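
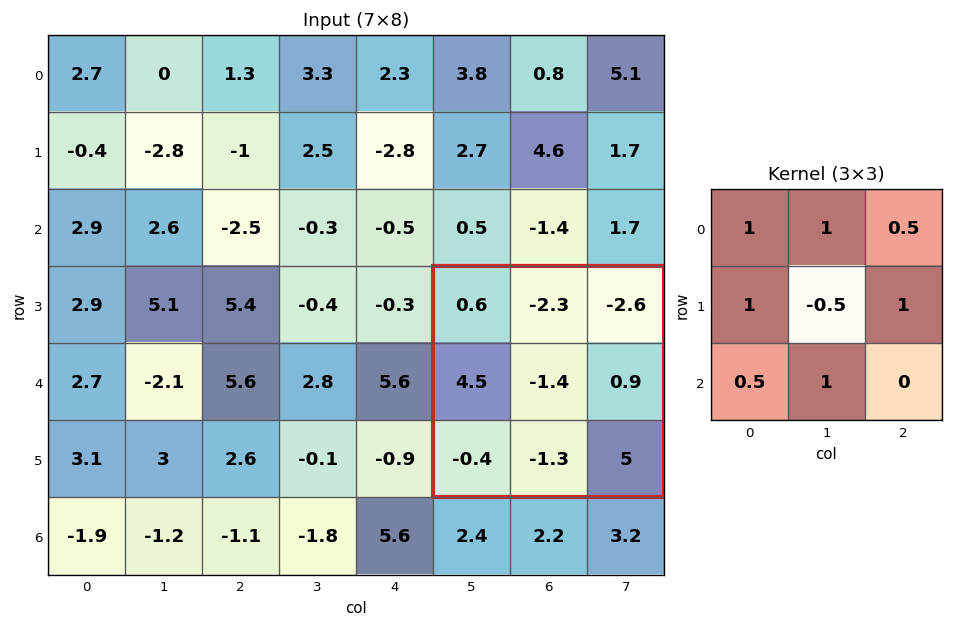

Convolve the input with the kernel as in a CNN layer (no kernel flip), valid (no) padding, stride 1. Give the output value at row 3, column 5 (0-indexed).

1.6

The receptive field on the input at this output position is [0.6 -2.3 -2.6 / 4.5 -1.4 0.9 / -0.4 -1.3 5]. Elementwise product with the kernel and sum: 0.6·1 + -2.3·1 + -2.6·0.5 + 4.5·1 + -1.4·-0.5 + 0.9·1 + -0.4·0.5 + -1.3·1.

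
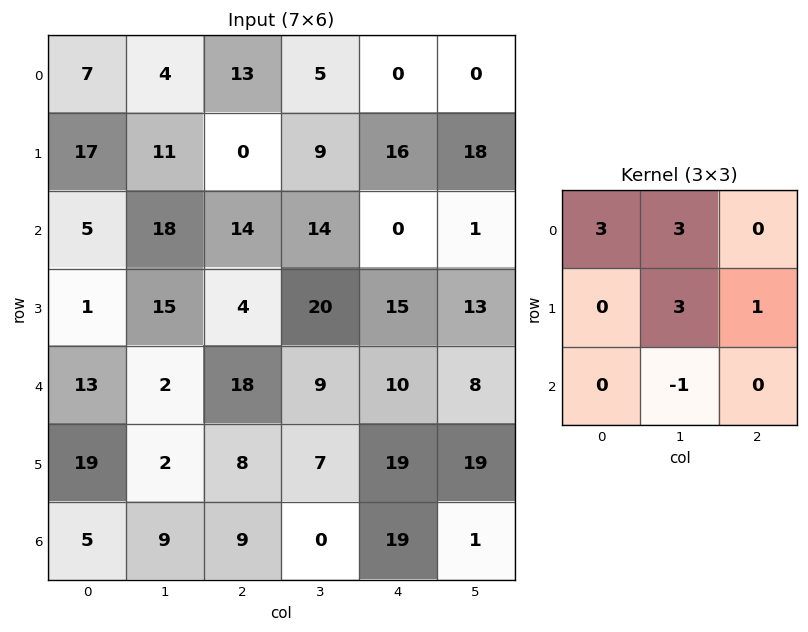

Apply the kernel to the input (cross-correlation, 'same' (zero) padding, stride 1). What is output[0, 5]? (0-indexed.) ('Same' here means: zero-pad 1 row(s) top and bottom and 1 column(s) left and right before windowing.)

-18

The receptive field on the zero-padded input at this output position is [0 0 0 / 0 0 0 / 16 18 0]. Elementwise product with the kernel and sum: 0·3 + 0·3 + 0·3 + 0·1 + 18·-1.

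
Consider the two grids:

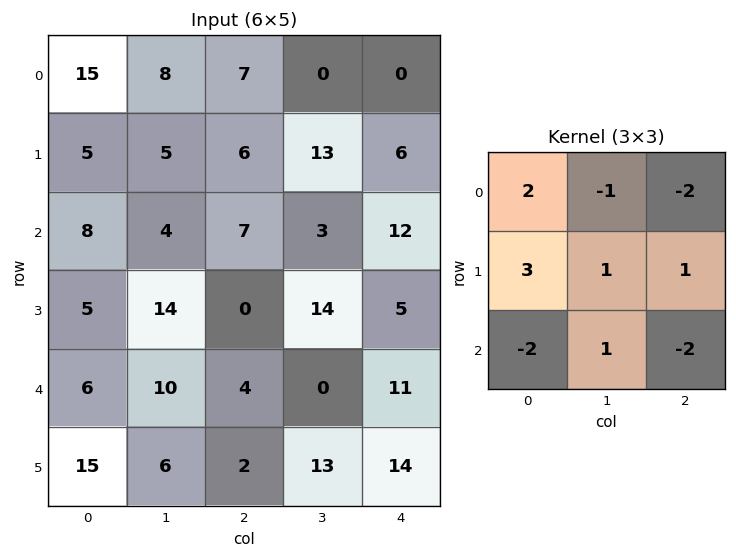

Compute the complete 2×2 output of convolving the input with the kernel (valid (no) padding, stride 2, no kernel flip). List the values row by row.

8 16
17 -24

Output[0,0]: The receptive field on the input at this output position is [15 8 7 / 5 5 6 / 8 4 7]. Elementwise product with the kernel and sum: 15·2 + 8·-1 + 7·-2 + 5·3 + 5·1 + 6·1 + 8·-2 + 4·1 + 7·-2.
Output[0,1]: The receptive field on the input at this output position is [7 0 0 / 6 13 6 / 7 3 12]. Elementwise product with the kernel and sum: 7·2 + 0·-1 + 0·-2 + 6·3 + 13·1 + 6·1 + 7·-2 + 3·1 + 12·-2.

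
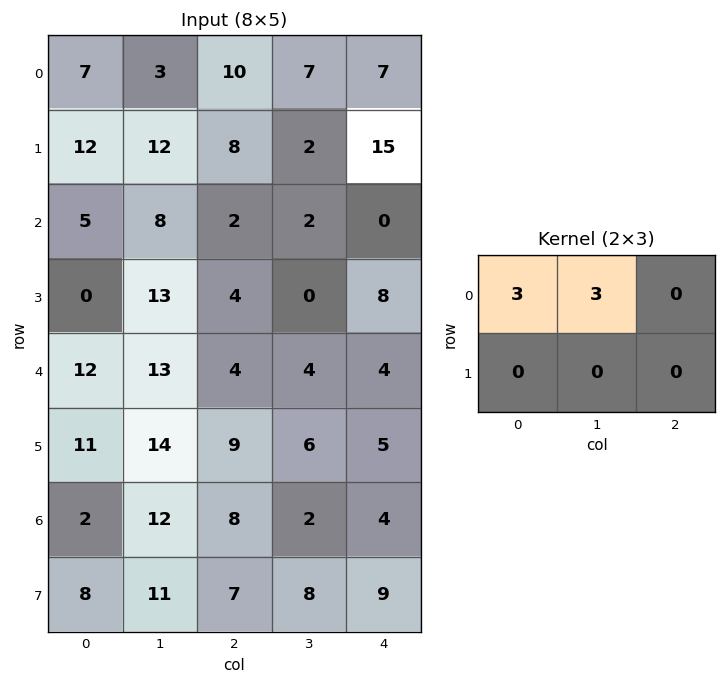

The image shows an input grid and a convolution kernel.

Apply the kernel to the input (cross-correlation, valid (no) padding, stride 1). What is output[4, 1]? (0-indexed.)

51

The receptive field on the input at this output position is [13 4 4 / 14 9 6]. Elementwise product with the kernel and sum: 13·3 + 4·3.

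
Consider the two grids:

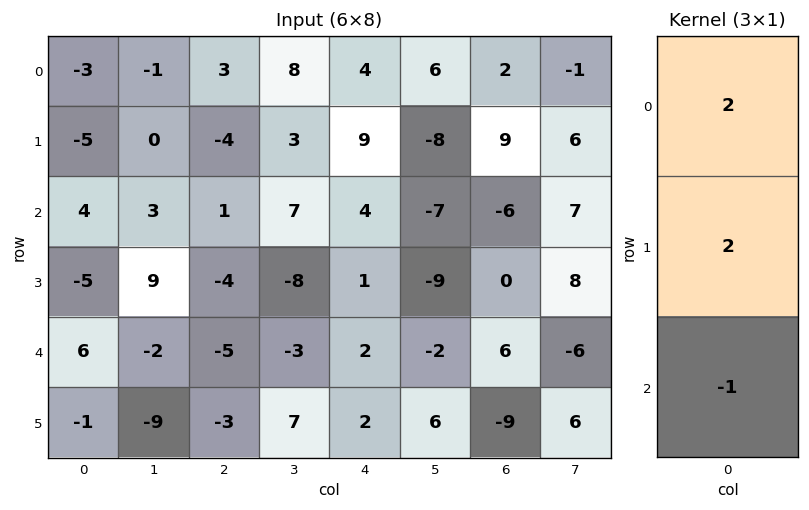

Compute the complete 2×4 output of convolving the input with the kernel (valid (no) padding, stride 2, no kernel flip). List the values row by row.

Output[0,0]: The receptive field on the input at this output position is [-3 / -5 / 4]. Elementwise product with the kernel and sum: -3·2 + -5·2 + 4·-1.

-20 -3 22 28
-8 -1 8 -18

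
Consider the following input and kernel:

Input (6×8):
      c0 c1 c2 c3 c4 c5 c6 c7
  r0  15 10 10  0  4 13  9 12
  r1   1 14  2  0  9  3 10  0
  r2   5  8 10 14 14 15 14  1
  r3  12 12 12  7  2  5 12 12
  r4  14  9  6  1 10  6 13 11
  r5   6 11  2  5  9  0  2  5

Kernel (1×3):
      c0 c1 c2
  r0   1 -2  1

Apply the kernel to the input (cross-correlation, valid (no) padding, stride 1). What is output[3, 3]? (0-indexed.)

The receptive field on the input at this output position is [7 2 5]. Elementwise product with the kernel and sum: 7·1 + 2·-2 + 5·1.

8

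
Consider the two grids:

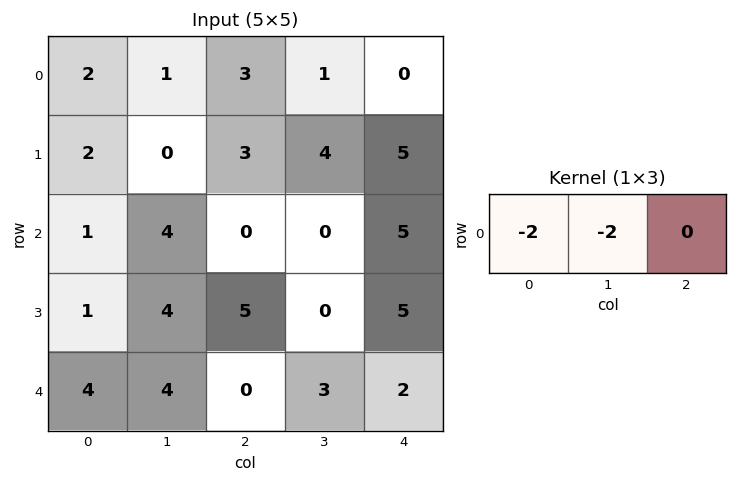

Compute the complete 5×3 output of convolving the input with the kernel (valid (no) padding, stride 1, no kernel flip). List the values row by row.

Output[0,0]: The receptive field on the input at this output position is [2 1 3]. Elementwise product with the kernel and sum: 2·-2 + 1·-2.

-6 -8 -8
-4 -6 -14
-10 -8 0
-10 -18 -10
-16 -8 -6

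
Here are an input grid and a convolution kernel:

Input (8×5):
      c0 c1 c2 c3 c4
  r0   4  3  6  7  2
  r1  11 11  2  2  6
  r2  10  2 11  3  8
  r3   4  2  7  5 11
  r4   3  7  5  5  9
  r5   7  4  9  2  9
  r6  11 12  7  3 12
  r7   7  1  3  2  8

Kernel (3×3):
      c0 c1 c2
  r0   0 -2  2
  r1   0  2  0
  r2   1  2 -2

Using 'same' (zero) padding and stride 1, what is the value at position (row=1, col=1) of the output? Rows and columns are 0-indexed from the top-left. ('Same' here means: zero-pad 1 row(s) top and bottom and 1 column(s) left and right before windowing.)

20

The receptive field on the zero-padded input at this output position is [4 3 6 / 11 11 2 / 10 2 11]. Elementwise product with the kernel and sum: 3·-2 + 6·2 + 11·2 + 10·1 + 2·2 + 11·-2.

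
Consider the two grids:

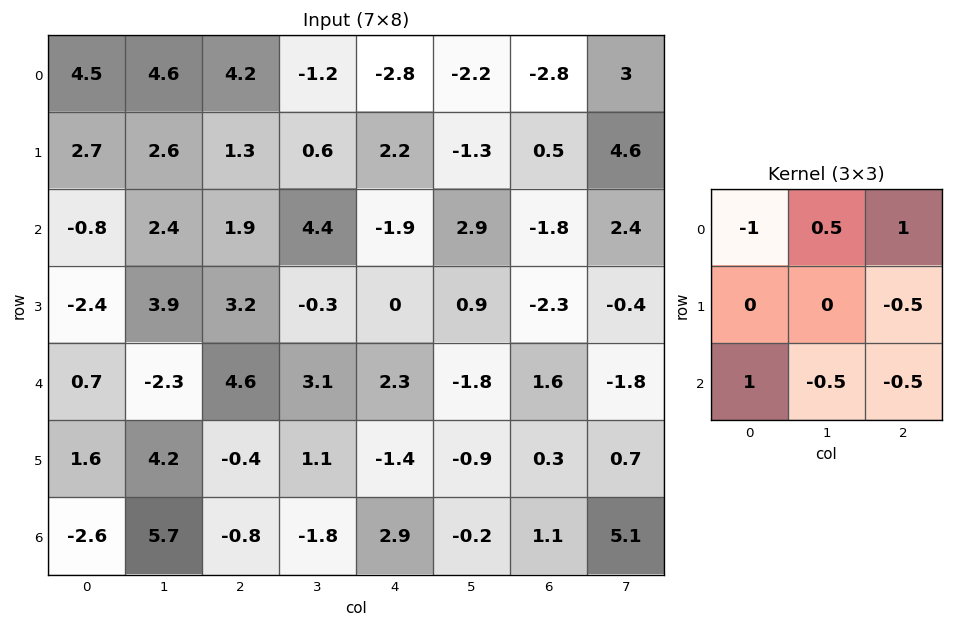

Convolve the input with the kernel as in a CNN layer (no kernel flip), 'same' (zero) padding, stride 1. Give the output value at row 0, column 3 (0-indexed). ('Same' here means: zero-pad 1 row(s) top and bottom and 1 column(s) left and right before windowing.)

The receptive field on the zero-padded input at this output position is [0 0 0 / 4.2 -1.2 -2.8 / 1.3 0.6 2.2]. Elementwise product with the kernel and sum: 0·-1 + 0·0.5 + 0·1 + -2.8·-0.5 + 1.3·1 + 0.6·-0.5 + 2.2·-0.5.

1.3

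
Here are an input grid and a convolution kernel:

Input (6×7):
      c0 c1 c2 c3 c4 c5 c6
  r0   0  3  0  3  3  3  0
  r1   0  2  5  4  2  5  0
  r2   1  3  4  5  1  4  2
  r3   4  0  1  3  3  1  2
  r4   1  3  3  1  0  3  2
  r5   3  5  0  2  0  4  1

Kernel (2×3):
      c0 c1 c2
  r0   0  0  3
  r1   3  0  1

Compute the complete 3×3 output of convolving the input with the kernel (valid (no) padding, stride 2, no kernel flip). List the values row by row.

5 26 6
25 9 17
18 0 7

Output[0,0]: The receptive field on the input at this output position is [0 3 0 / 0 2 5]. Elementwise product with the kernel and sum: 0·3 + 0·3 + 5·1.
Output[0,1]: The receptive field on the input at this output position is [0 3 3 / 5 4 2]. Elementwise product with the kernel and sum: 3·3 + 5·3 + 2·1.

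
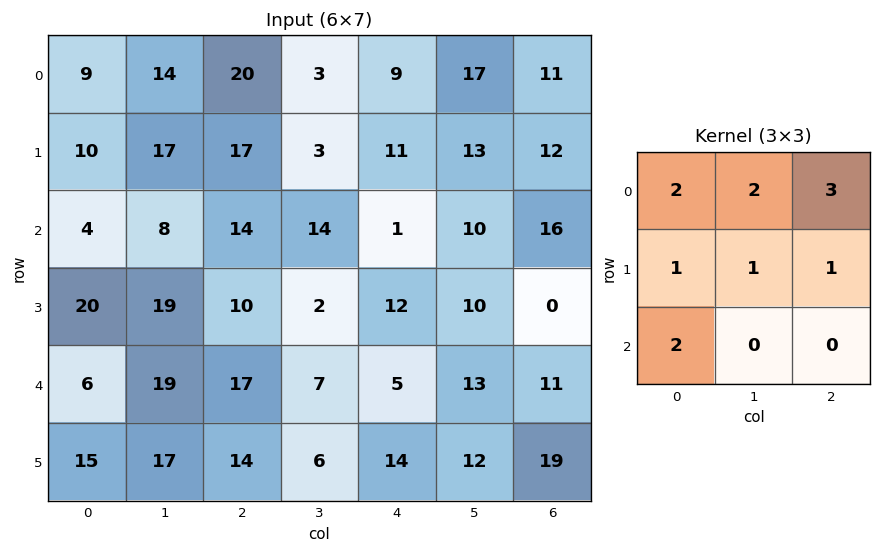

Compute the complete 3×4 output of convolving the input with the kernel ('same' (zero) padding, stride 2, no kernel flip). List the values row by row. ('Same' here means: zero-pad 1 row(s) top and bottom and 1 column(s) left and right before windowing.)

Output[0,0]: The receptive field on the zero-padded input at this output position is [0 0 0 / 0 9 14 / 0 10 17]. Elementwise product with the kernel and sum: 0·2 + 0·2 + 0·3 + 0·1 + 9·1 + 14·1 + 0·2.

23 71 35 54
83 151 96 96
122 141 95 68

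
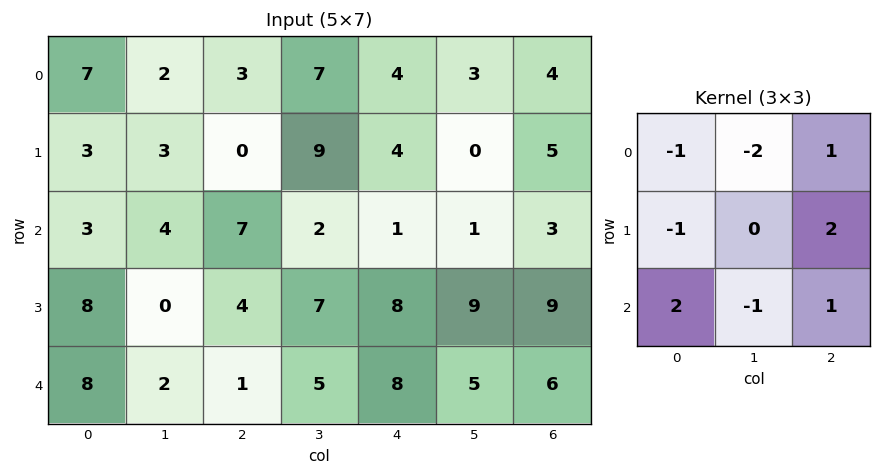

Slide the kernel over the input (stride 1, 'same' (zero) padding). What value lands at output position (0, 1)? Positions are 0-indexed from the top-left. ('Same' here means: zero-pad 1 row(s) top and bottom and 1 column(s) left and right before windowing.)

2

The receptive field on the zero-padded input at this output position is [0 0 0 / 7 2 3 / 3 3 0]. Elementwise product with the kernel and sum: 0·-1 + 0·-2 + 0·1 + 7·-1 + 3·2 + 3·2 + 3·-1 + 0·1.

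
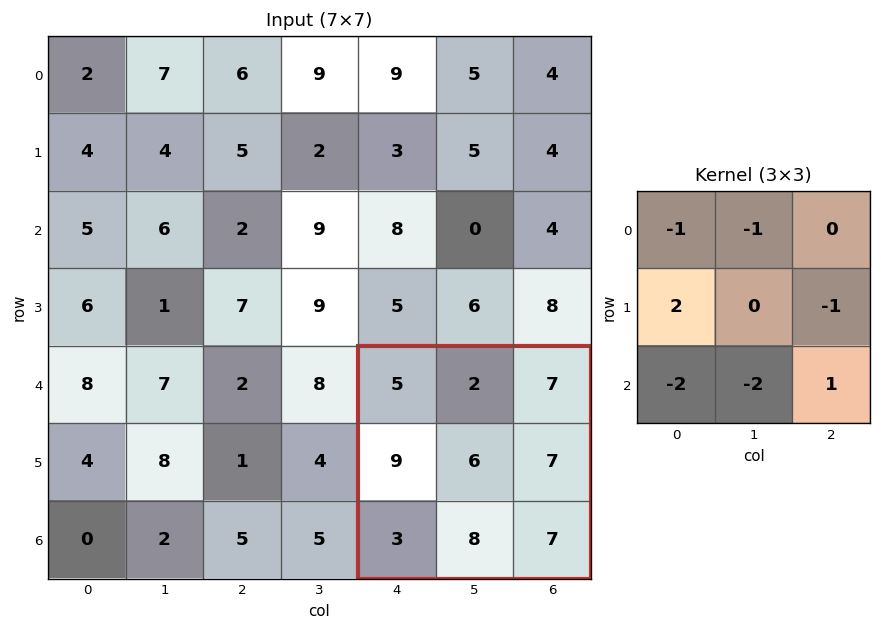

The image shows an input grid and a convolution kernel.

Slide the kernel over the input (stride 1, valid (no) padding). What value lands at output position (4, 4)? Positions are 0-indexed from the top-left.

The receptive field on the input at this output position is [5 2 7 / 9 6 7 / 3 8 7]. Elementwise product with the kernel and sum: 5·-1 + 2·-1 + 9·2 + 7·-1 + 3·-2 + 8·-2 + 7·1.

-11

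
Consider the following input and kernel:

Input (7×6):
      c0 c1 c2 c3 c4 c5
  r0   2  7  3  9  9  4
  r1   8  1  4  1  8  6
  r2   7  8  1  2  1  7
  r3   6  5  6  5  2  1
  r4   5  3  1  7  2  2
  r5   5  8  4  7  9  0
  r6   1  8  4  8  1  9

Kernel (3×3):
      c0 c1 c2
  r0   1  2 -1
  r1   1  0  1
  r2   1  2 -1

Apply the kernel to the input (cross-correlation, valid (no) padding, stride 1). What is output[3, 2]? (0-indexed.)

26

The receptive field on the input at this output position is [6 5 2 / 1 7 2 / 4 7 9]. Elementwise product with the kernel and sum: 6·1 + 5·2 + 2·-1 + 1·1 + 2·1 + 4·1 + 7·2 + 9·-1.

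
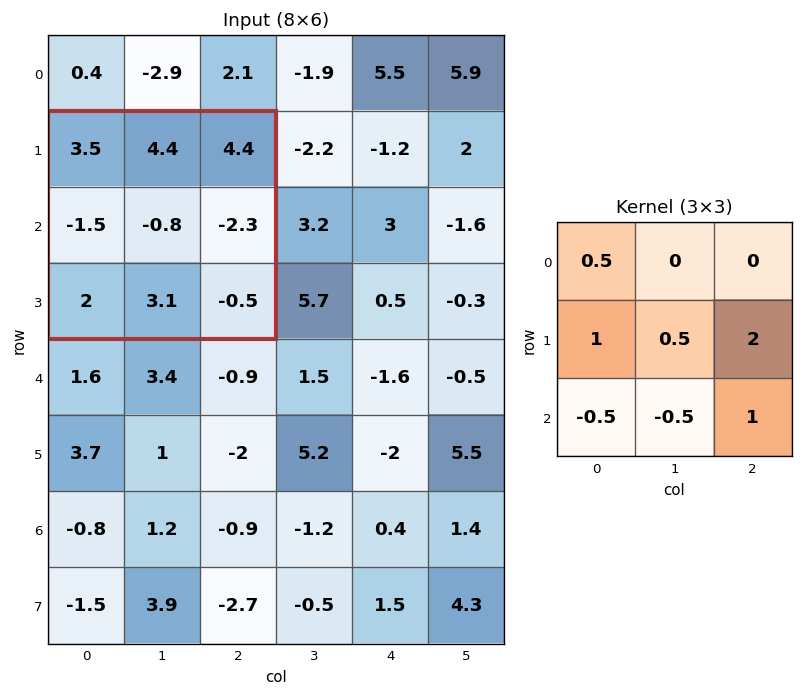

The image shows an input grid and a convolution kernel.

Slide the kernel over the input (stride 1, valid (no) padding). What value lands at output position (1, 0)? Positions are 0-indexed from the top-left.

The receptive field on the input at this output position is [3.5 4.4 4.4 / -1.5 -0.8 -2.3 / 2 3.1 -0.5]. Elementwise product with the kernel and sum: 3.5·0.5 + -1.5·1 + -0.8·0.5 + -2.3·2 + 2·-0.5 + 3.1·-0.5 + -0.5·1.

-7.8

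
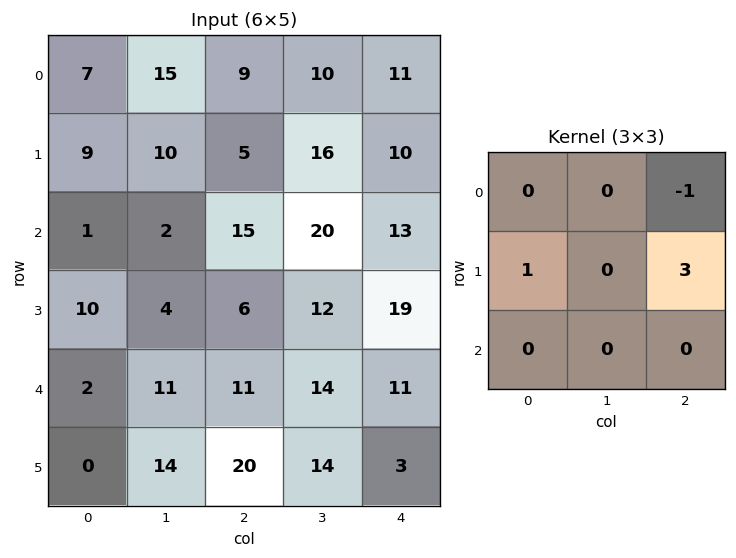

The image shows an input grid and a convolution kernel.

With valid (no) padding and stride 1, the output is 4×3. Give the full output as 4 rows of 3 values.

15 48 24
41 46 44
13 20 50
29 41 25

Output[0,0]: The receptive field on the input at this output position is [7 15 9 / 9 10 5 / 1 2 15]. Elementwise product with the kernel and sum: 9·-1 + 9·1 + 5·3.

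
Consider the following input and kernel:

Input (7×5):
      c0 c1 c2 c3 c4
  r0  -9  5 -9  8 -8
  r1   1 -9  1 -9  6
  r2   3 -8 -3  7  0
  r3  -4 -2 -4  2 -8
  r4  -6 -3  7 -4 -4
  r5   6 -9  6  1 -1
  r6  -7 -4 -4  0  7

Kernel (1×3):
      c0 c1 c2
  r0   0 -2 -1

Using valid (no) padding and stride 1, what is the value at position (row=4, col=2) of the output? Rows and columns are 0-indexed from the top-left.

The receptive field on the input at this output position is [7 -4 -4]. Elementwise product with the kernel and sum: -4·-2 + -4·-1.

12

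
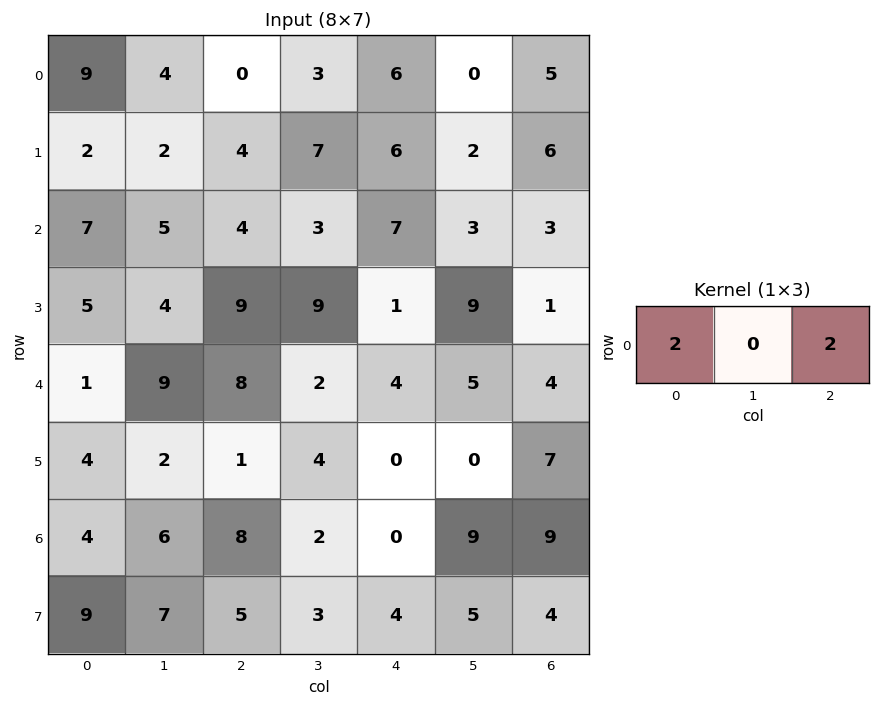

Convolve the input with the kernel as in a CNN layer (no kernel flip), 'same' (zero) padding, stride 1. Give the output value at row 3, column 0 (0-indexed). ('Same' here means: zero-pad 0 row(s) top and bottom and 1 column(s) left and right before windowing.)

The receptive field on the zero-padded input at this output position is [0 5 4]. Elementwise product with the kernel and sum: 0·2 + 4·2.

8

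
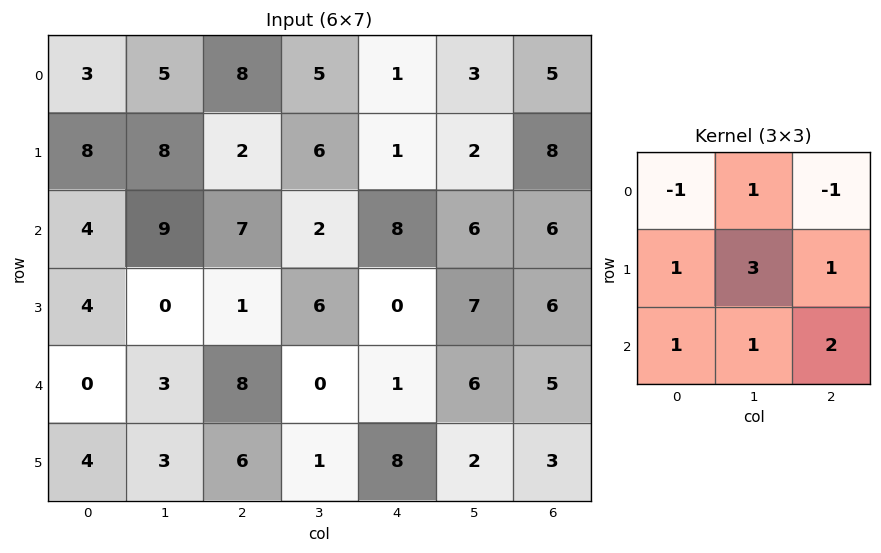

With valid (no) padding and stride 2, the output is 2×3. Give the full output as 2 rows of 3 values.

Output[0,0]: The receptive field on the input at this output position is [3 5 8 / 8 8 2 / 4 9 7]. Elementwise product with the kernel and sum: 3·-1 + 5·1 + 8·-1 + 8·1 + 8·3 + 2·1 + 4·1 + 9·1 + 7·2.

55 42 38
22 16 36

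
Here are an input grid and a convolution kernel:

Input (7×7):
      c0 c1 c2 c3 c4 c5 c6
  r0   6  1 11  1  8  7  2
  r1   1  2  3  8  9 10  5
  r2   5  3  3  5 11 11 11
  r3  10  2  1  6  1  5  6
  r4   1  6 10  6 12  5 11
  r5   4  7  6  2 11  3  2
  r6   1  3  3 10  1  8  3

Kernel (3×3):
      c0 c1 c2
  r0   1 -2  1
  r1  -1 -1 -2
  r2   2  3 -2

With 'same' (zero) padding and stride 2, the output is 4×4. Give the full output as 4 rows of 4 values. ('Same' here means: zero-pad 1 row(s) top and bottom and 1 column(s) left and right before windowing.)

Output[0,0]: The receptive field on the zero-padded input at this output position is [0 0 0 / 0 6 1 / 0 1 2]. Elementwise product with the kernel and sum: 0·1 + 0·-2 + 0·1 + 0·-1 + 6·-1 + 1·-2 + 0·2 + 1·3 + 2·-2.

-9 -17 0 26
15 -17 -33 6
-33 6 12 -11
-8 -29 -44 -12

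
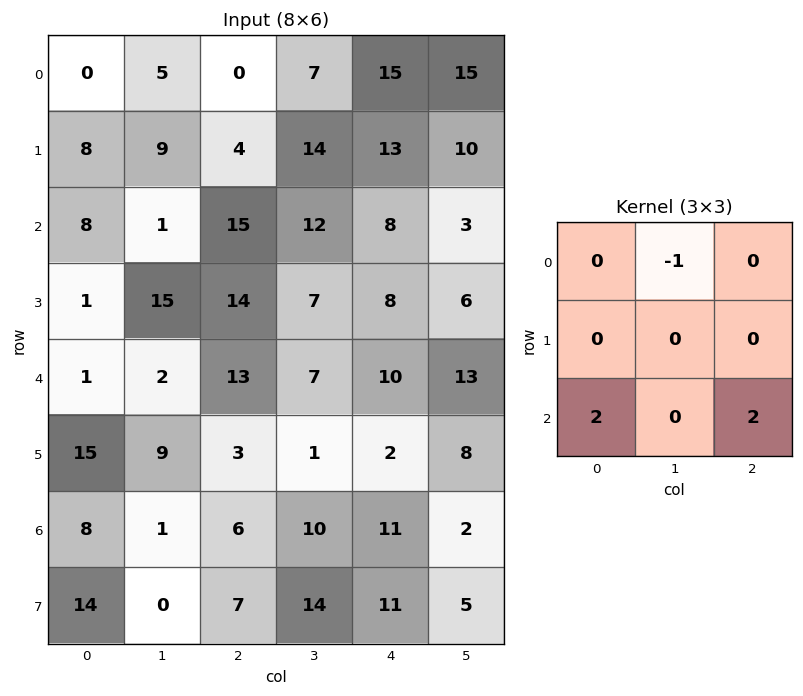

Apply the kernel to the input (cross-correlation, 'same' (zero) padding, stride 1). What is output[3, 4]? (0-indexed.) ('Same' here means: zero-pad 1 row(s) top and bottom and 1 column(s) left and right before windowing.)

32

The receptive field on the zero-padded input at this output position is [12 8 3 / 7 8 6 / 7 10 13]. Elementwise product with the kernel and sum: 8·-1 + 7·2 + 13·2.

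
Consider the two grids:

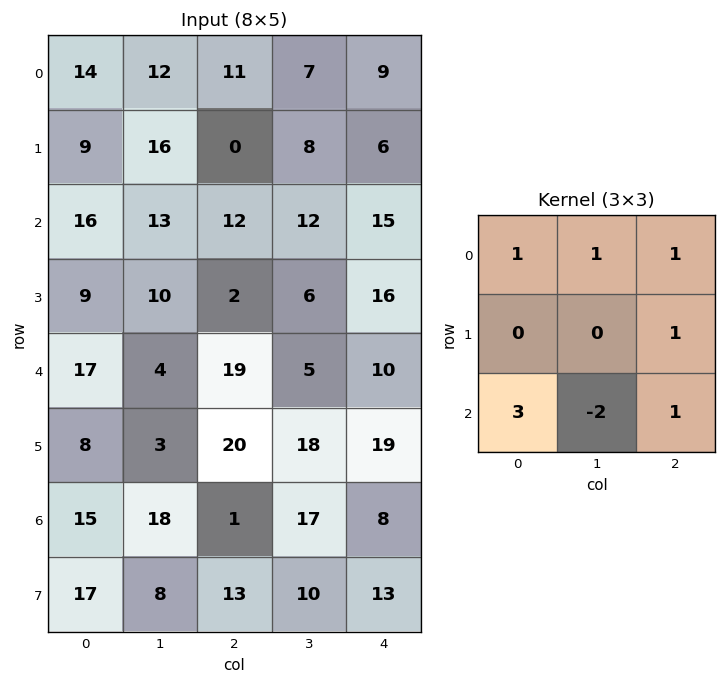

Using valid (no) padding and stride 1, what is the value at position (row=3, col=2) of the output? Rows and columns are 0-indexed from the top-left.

77

The receptive field on the input at this output position is [2 6 16 / 19 5 10 / 20 18 19]. Elementwise product with the kernel and sum: 2·1 + 6·1 + 16·1 + 10·1 + 20·3 + 18·-2 + 19·1.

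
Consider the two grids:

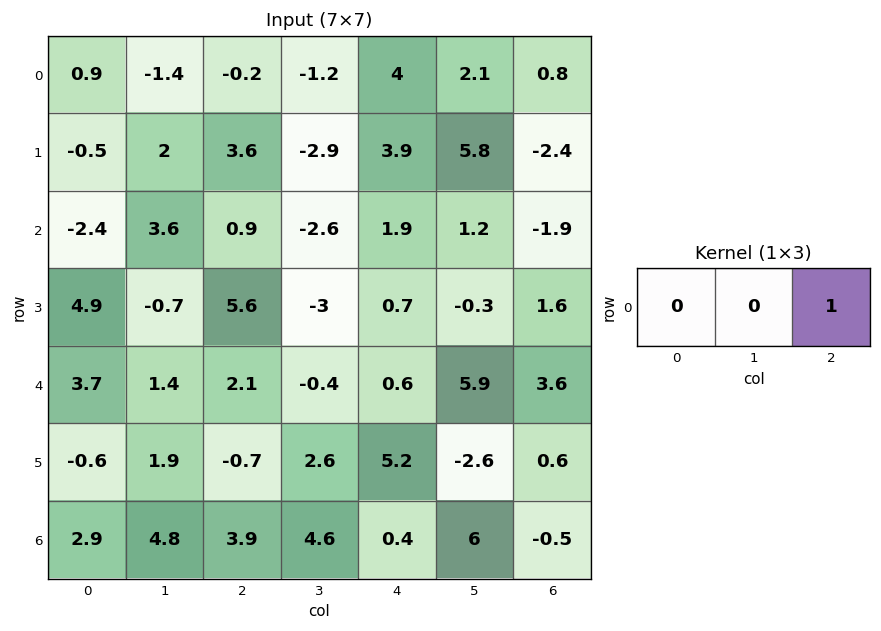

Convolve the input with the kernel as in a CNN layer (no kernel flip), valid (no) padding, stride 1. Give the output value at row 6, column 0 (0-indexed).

3.9

The receptive field on the input at this output position is [2.9 4.8 3.9]. Elementwise product with the kernel and sum: 3.9·1.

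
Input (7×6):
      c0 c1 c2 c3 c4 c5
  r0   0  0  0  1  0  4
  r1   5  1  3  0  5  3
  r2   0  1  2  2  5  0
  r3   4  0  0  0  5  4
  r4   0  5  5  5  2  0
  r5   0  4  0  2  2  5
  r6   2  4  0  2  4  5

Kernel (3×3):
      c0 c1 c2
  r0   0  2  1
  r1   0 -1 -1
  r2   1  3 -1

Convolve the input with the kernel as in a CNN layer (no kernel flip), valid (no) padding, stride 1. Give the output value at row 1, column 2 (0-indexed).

The receptive field on the input at this output position is [3 0 5 / 2 2 5 / 0 0 5]. Elementwise product with the kernel and sum: 0·2 + 5·1 + 2·-1 + 5·-1 + 0·1 + 0·3 + 5·-1.

-7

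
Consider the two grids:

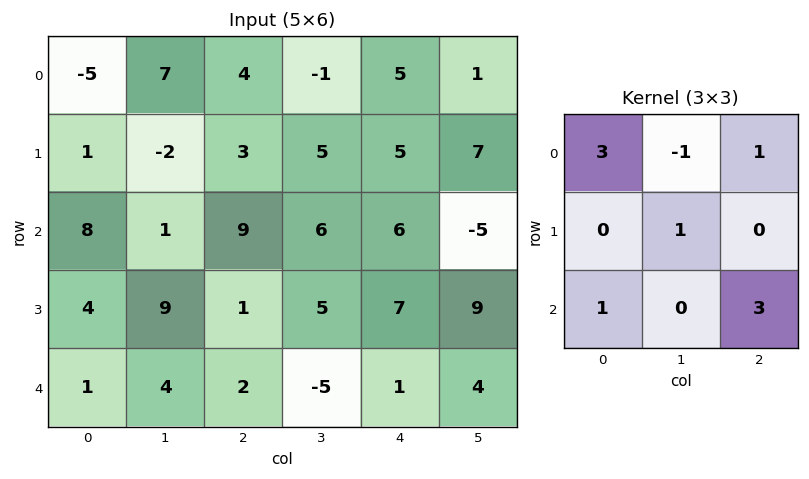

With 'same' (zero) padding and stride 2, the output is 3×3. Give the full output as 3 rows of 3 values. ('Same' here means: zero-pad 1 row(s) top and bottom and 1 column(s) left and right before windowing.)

Output[0,0]: The receptive field on the zero-padded input at this output position is [0 0 0 / 0 -5 7 / 0 1 -2]. Elementwise product with the kernel and sum: 0·3 + 0·-1 + 0·1 + -5·1 + 0·1 + -2·3.

-11 17 31
32 29 55
6 33 18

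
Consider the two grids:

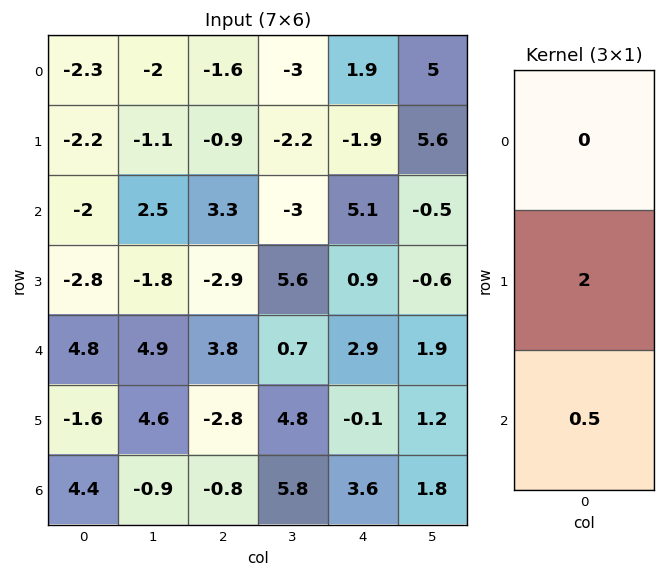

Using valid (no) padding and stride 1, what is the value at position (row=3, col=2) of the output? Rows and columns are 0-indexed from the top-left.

The receptive field on the input at this output position is [-2.9 / 3.8 / -2.8]. Elementwise product with the kernel and sum: 3.8·2 + -2.8·0.5.

6.2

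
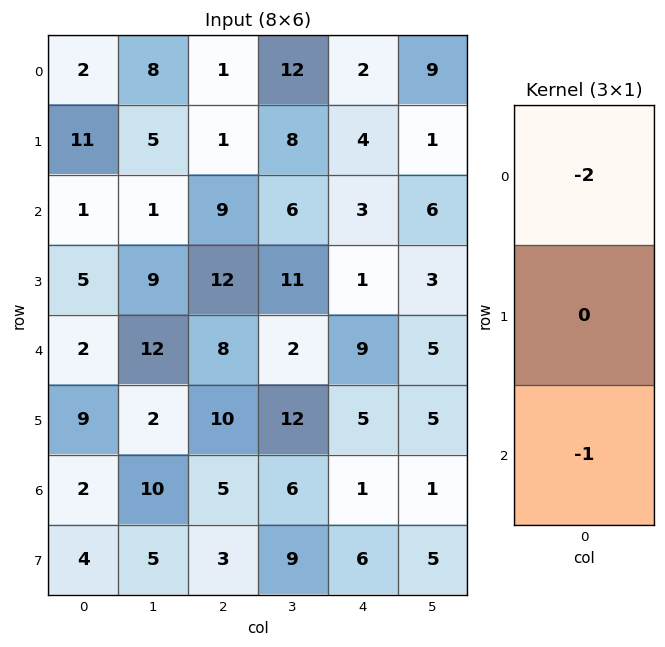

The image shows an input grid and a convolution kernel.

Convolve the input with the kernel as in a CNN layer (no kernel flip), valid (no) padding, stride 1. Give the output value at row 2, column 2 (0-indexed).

-26

The receptive field on the input at this output position is [9 / 12 / 8]. Elementwise product with the kernel and sum: 9·-2 + 8·-1.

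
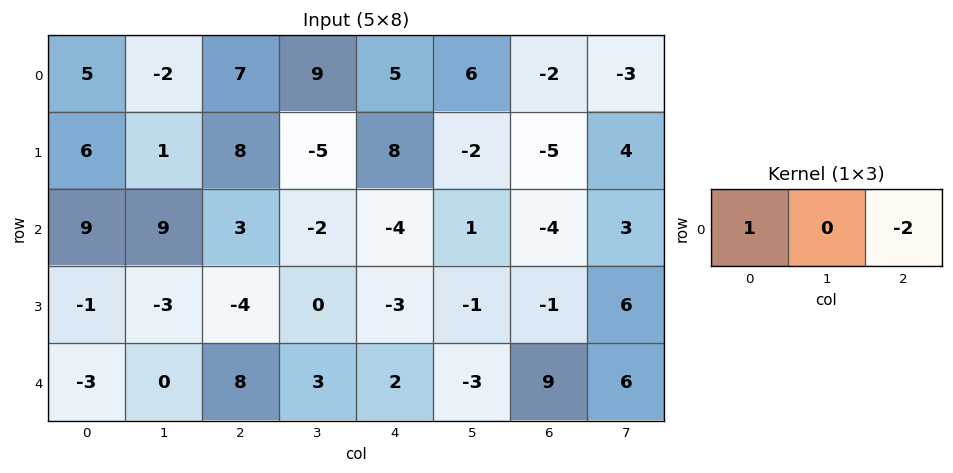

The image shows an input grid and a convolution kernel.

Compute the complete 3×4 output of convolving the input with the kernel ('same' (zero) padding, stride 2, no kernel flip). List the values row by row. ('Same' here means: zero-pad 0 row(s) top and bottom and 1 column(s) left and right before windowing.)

4 -20 -3 12
-18 13 -4 -5
0 -6 9 -15

Output[0,0]: The receptive field on the zero-padded input at this output position is [0 5 -2]. Elementwise product with the kernel and sum: 0·1 + -2·-2.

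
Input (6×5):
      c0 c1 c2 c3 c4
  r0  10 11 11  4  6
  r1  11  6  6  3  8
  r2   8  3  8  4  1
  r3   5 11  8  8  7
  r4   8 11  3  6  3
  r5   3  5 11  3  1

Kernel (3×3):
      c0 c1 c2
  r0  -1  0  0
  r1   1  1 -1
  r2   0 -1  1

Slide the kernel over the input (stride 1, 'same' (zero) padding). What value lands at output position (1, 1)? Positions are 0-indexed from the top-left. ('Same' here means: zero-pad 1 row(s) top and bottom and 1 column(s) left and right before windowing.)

6

The receptive field on the zero-padded input at this output position is [10 11 11 / 11 6 6 / 8 3 8]. Elementwise product with the kernel and sum: 10·-1 + 11·1 + 6·1 + 6·-1 + 3·-1 + 8·1.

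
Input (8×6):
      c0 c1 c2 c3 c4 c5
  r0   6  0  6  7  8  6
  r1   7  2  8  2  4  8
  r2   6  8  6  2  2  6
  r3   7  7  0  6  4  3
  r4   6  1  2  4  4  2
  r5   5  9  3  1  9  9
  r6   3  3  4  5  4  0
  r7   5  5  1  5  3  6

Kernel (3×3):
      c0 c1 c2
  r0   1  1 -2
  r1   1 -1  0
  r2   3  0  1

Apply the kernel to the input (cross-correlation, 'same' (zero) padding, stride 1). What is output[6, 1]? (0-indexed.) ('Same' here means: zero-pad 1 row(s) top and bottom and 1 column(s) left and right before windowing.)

The receptive field on the zero-padded input at this output position is [5 9 3 / 3 3 4 / 5 5 1]. Elementwise product with the kernel and sum: 5·1 + 9·1 + 3·-2 + 3·1 + 3·-1 + 5·3 + 1·1.

24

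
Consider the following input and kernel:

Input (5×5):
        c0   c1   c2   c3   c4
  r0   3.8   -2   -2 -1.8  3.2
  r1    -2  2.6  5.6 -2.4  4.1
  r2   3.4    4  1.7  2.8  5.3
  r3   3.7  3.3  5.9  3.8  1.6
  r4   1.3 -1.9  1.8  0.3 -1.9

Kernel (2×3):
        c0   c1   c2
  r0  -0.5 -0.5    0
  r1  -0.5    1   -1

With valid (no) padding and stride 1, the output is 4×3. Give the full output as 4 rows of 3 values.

Output[0,0]: The receptive field on the input at this output position is [3.8 -2 -2 / -2 2.6 5.6]. Elementwise product with the kernel and sum: 3.8·-0.5 + -2·-0.5 + -2·-0.5 + 2.6·1 + 5.6·-1.

-2.9 8.7 -7.4
0.3 -7.2 -4.95
-8.15 -2.4 -3
-7.85 -2.15 -3.55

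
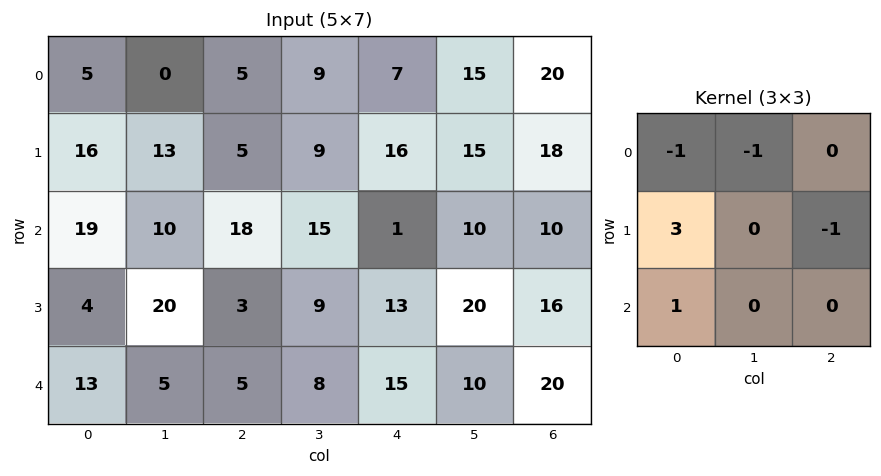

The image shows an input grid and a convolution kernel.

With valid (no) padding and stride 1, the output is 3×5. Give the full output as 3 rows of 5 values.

57 35 3 11 9
14 17 42 19 -25
-7 28 -32 -1 27

Output[0,0]: The receptive field on the input at this output position is [5 0 5 / 16 13 5 / 19 10 18]. Elementwise product with the kernel and sum: 5·-1 + 0·-1 + 16·3 + 5·-1 + 19·1.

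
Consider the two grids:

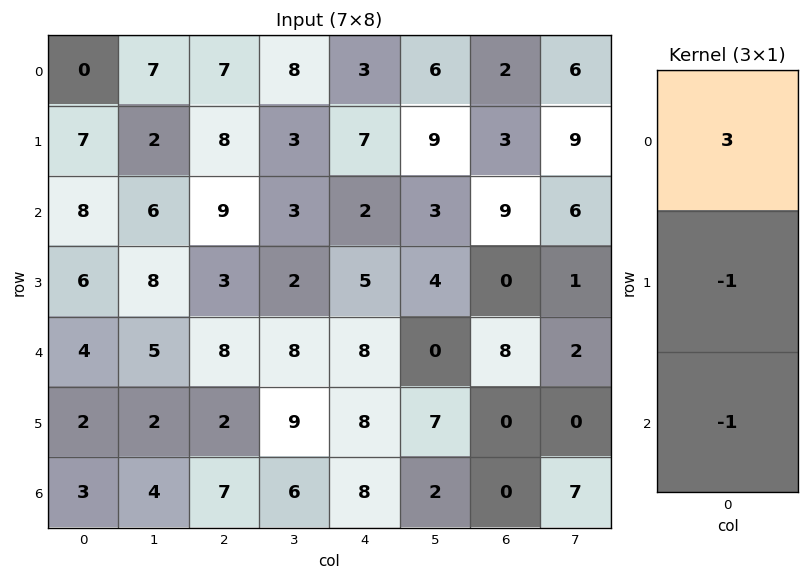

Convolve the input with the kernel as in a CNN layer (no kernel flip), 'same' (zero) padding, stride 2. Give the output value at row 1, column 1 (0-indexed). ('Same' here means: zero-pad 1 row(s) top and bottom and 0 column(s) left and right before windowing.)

12

The receptive field on the zero-padded input at this output position is [8 / 9 / 3]. Elementwise product with the kernel and sum: 8·3 + 9·-1 + 3·-1.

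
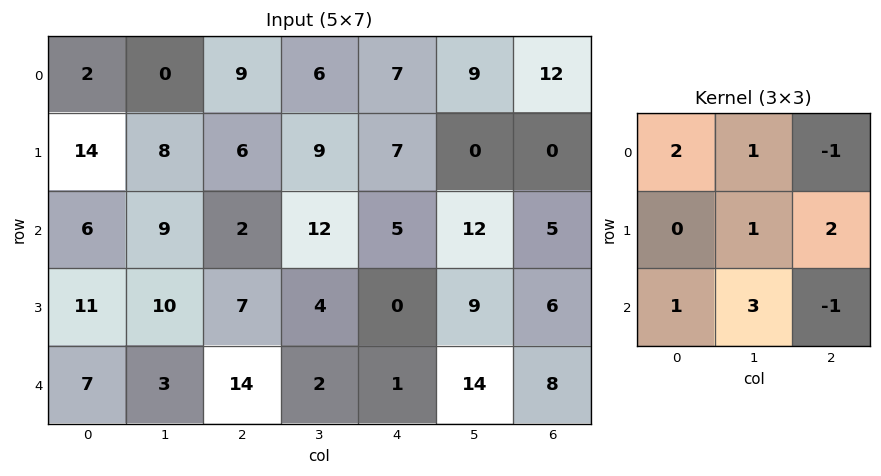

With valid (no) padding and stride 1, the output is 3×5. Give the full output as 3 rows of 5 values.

46 30 73 32 47
77 66 55 49 57
45 66 34 26 73

Output[0,0]: The receptive field on the input at this output position is [2 0 9 / 14 8 6 / 6 9 2]. Elementwise product with the kernel and sum: 2·2 + 0·1 + 9·-1 + 8·1 + 6·2 + 6·1 + 9·3 + 2·-1.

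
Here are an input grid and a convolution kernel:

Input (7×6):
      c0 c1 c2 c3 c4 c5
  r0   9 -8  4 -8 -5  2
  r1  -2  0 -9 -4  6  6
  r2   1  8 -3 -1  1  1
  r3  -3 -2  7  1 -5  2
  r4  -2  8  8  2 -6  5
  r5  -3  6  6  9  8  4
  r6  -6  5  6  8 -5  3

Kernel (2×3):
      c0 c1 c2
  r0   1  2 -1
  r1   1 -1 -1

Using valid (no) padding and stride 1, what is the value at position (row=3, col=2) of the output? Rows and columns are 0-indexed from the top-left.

The receptive field on the input at this output position is [7 1 -5 / 8 2 -6]. Elementwise product with the kernel and sum: 7·1 + 1·2 + -5·-1 + 8·1 + 2·-1 + -6·-1.

26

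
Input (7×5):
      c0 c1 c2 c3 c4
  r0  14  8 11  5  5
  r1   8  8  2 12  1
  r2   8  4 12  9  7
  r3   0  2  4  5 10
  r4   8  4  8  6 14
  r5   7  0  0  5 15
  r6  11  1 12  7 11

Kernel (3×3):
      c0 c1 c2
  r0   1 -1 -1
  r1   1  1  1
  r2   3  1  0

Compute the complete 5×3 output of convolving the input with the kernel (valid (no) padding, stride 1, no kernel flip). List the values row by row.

Output[0,0]: The receptive field on the input at this output position is [14 8 11 / 8 8 2 / 8 4 12]. Elementwise product with the kernel and sum: 14·1 + 8·-1 + 11·-1 + 8·1 + 8·1 + 2·1 + 8·3 + 4·1.

41 38 61
24 29 34
26 14 45
35 11 22
37 10 51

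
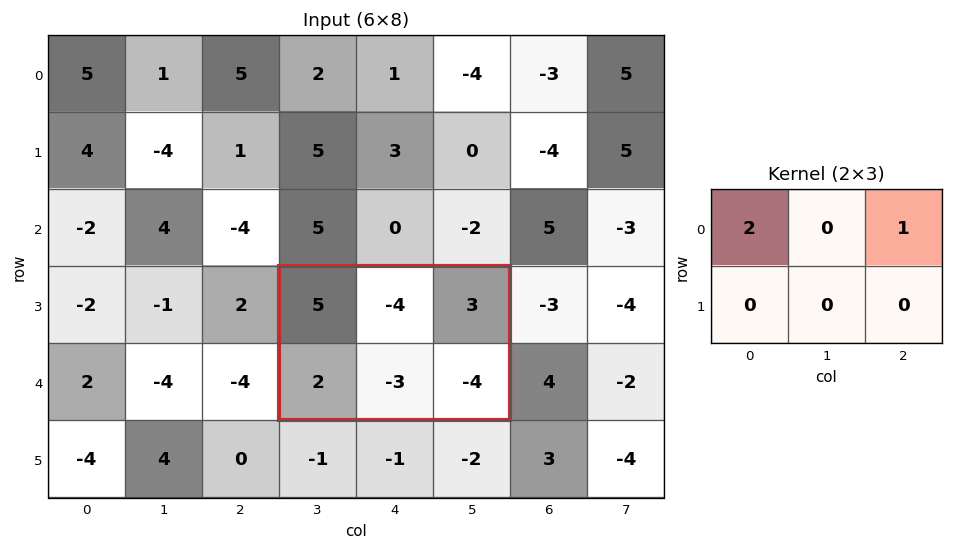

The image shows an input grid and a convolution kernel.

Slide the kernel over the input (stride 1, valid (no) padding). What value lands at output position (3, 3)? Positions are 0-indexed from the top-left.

13

The receptive field on the input at this output position is [5 -4 3 / 2 -3 -4]. Elementwise product with the kernel and sum: 5·2 + 3·1.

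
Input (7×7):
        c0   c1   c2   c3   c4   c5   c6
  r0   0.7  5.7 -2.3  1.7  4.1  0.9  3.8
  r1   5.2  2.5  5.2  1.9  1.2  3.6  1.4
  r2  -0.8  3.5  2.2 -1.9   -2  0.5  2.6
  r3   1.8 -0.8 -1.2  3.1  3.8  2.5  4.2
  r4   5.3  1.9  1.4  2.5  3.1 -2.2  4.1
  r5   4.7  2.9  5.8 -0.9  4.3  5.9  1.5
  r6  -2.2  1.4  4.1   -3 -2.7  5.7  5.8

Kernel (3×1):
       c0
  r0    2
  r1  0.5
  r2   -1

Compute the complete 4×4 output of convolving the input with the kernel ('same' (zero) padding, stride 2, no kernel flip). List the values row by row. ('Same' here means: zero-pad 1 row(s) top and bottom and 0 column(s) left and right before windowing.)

-4.85 -6.35 0.85 0.5
8.2 12.7 -2.4 -0.1
1.55 -7.5 4.85 8.95
8.3 13.65 7.25 5.9

Output[0,0]: The receptive field on the zero-padded input at this output position is [0 / 0.7 / 5.2]. Elementwise product with the kernel and sum: 0·2 + 0.7·0.5 + 5.2·-1.
Output[0,1]: The receptive field on the zero-padded input at this output position is [0 / -2.3 / 5.2]. Elementwise product with the kernel and sum: 0·2 + -2.3·0.5 + 5.2·-1.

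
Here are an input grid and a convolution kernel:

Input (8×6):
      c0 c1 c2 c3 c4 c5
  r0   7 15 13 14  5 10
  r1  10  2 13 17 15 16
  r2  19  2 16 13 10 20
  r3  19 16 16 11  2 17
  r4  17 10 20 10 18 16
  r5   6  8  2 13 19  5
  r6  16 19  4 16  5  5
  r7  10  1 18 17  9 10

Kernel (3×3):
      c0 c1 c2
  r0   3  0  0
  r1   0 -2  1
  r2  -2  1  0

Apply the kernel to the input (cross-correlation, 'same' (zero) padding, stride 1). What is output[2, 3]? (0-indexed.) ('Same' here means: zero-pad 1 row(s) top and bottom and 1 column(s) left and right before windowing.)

2

The receptive field on the zero-padded input at this output position is [13 17 15 / 16 13 10 / 16 11 2]. Elementwise product with the kernel and sum: 13·3 + 13·-2 + 10·1 + 16·-2 + 11·1.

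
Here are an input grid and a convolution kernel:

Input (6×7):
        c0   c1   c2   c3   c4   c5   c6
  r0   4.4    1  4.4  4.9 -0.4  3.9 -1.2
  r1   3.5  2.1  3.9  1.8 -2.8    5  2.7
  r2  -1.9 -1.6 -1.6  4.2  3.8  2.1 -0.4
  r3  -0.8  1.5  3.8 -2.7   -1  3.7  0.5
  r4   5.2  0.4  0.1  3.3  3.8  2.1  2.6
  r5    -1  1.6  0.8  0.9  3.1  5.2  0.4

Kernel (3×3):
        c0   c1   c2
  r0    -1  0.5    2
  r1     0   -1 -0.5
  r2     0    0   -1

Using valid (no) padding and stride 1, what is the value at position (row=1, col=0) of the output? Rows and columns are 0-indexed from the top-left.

3.95

The receptive field on the input at this output position is [3.5 2.1 3.9 / -1.9 -1.6 -1.6 / -0.8 1.5 3.8]. Elementwise product with the kernel and sum: 3.5·-1 + 2.1·0.5 + 3.9·2 + -1.6·-1 + -1.6·-0.5 + 3.8·-1.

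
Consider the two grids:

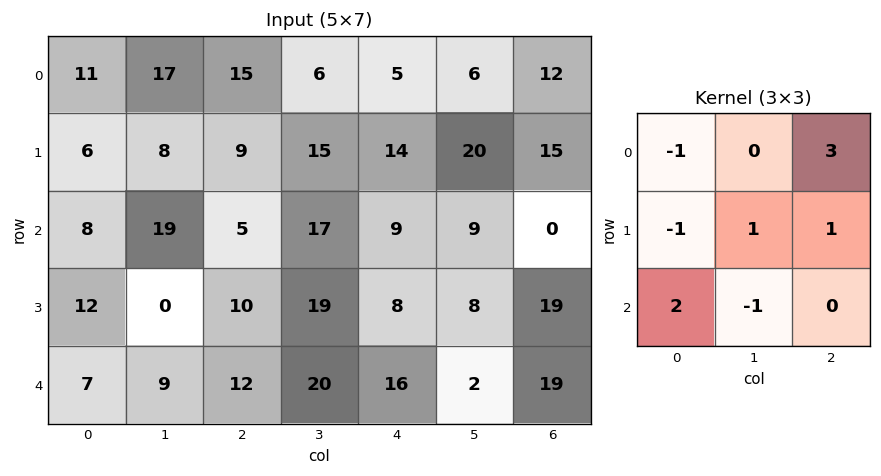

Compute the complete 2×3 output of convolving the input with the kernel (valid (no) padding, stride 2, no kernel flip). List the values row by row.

Output[0,0]: The receptive field on the input at this output position is [11 17 15 / 6 8 9 / 8 19 5]. Elementwise product with the kernel and sum: 11·-1 + 15·3 + 6·-1 + 8·1 + 9·1 + 8·2 + 19·-1.
Output[0,1]: The receptive field on the input at this output position is [15 6 5 / 9 15 14 / 5 17 9]. Elementwise product with the kernel and sum: 15·-1 + 5·3 + 9·-1 + 15·1 + 14·1 + 5·2 + 17·-1.

42 13 61
10 43 40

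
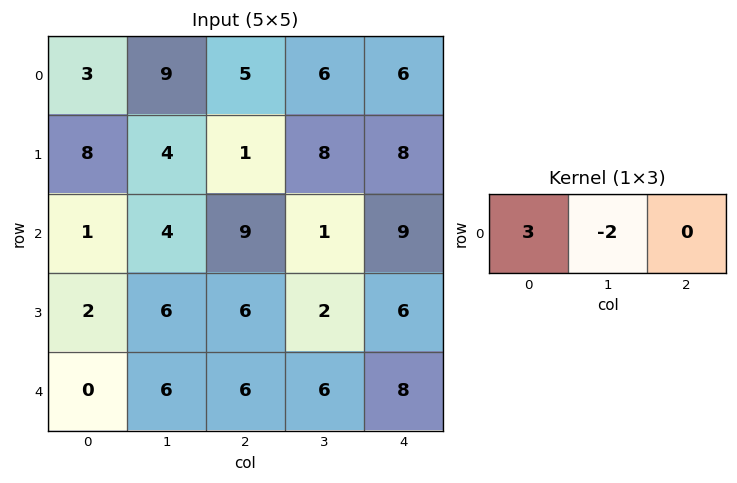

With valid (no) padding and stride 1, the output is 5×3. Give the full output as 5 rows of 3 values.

-9 17 3
16 10 -13
-5 -6 25
-6 6 14
-12 6 6

Output[0,0]: The receptive field on the input at this output position is [3 9 5]. Elementwise product with the kernel and sum: 3·3 + 9·-2.
Output[0,1]: The receptive field on the input at this output position is [9 5 6]. Elementwise product with the kernel and sum: 9·3 + 5·-2.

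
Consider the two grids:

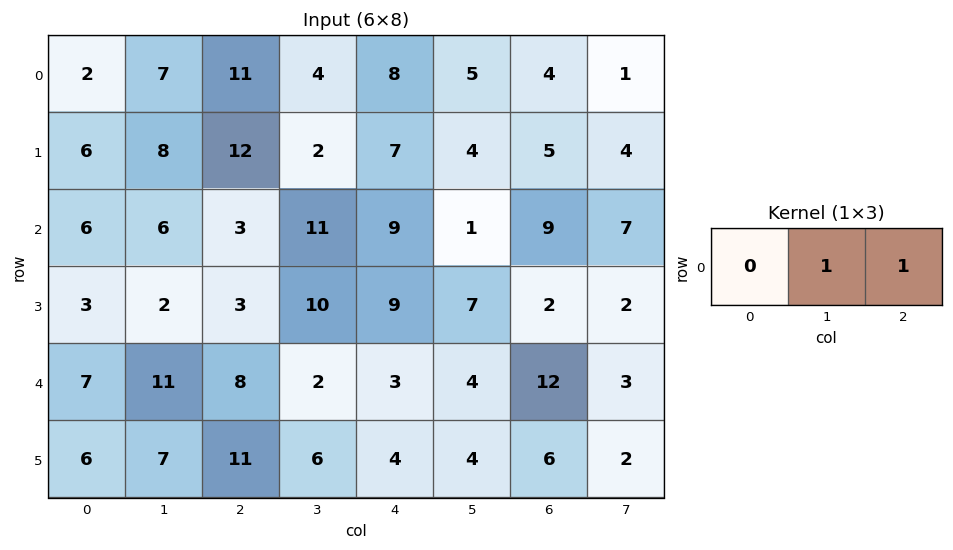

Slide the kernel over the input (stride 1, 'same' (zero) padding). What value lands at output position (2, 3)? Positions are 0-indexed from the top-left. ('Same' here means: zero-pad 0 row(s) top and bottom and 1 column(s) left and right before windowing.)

The receptive field on the zero-padded input at this output position is [3 11 9]. Elementwise product with the kernel and sum: 11·1 + 9·1.

20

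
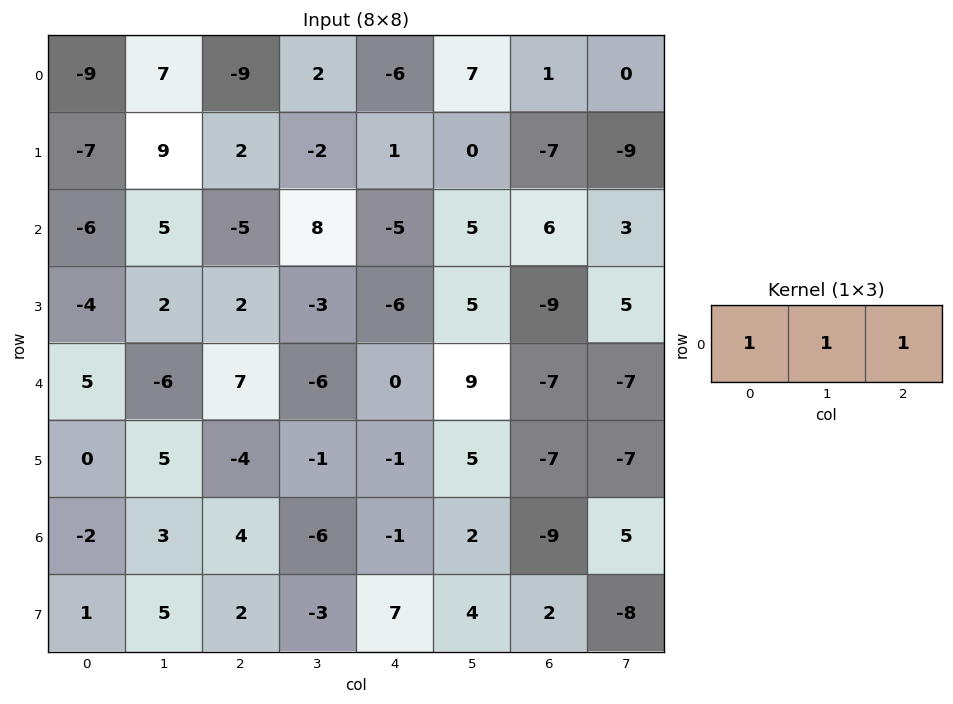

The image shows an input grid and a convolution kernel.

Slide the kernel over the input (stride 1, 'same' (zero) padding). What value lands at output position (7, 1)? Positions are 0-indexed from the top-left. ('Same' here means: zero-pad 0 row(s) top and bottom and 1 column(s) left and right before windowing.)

8

The receptive field on the zero-padded input at this output position is [1 5 2]. Elementwise product with the kernel and sum: 1·1 + 5·1 + 2·1.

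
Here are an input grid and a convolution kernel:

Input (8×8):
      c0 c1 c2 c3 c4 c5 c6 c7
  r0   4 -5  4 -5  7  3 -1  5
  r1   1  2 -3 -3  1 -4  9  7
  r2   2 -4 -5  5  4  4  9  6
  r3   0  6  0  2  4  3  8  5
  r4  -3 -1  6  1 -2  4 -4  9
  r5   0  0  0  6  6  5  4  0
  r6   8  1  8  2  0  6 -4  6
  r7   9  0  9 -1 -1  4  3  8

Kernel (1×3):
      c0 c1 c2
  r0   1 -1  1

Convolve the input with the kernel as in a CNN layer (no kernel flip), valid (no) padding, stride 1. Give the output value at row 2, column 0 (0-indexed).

The receptive field on the input at this output position is [2 -4 -5]. Elementwise product with the kernel and sum: 2·1 + -4·-1 + -5·1.

1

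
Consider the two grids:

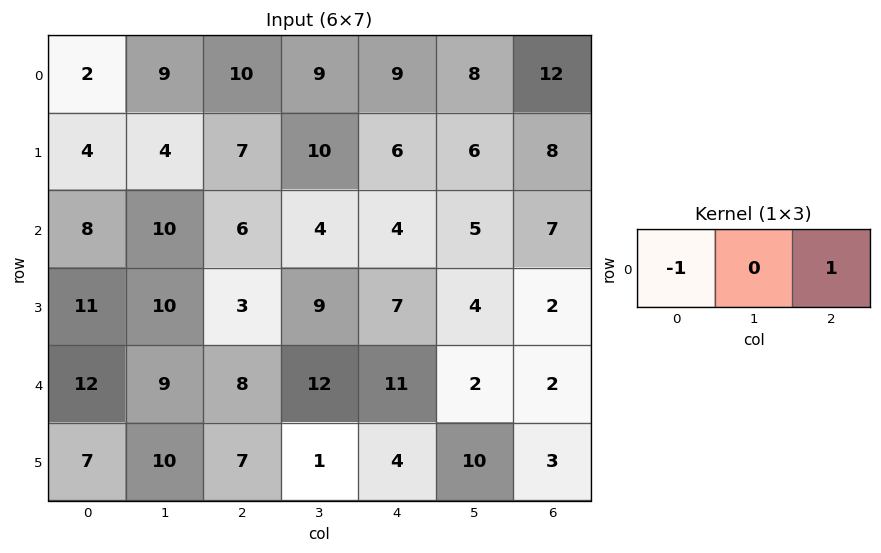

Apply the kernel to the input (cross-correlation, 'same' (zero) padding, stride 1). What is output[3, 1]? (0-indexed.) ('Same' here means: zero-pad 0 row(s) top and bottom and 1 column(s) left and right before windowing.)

The receptive field on the zero-padded input at this output position is [11 10 3]. Elementwise product with the kernel and sum: 11·-1 + 3·1.

-8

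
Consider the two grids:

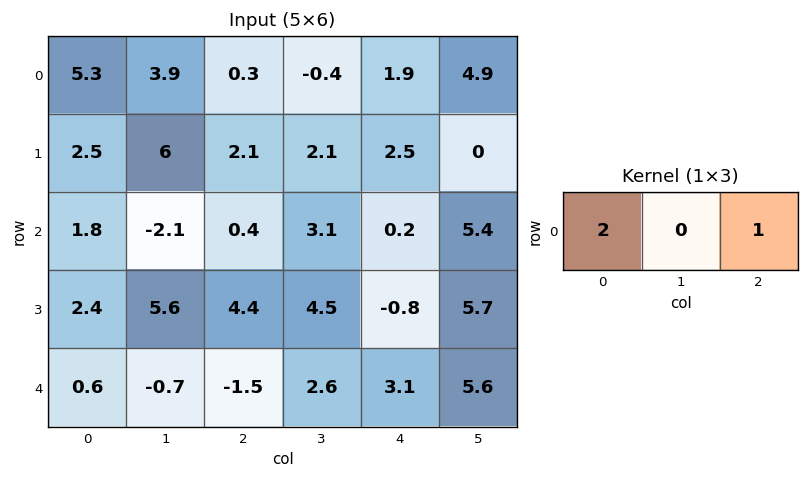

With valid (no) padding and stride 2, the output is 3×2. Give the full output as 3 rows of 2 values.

Output[0,0]: The receptive field on the input at this output position is [5.3 3.9 0.3]. Elementwise product with the kernel and sum: 5.3·2 + 0.3·1.
Output[0,1]: The receptive field on the input at this output position is [0.3 -0.4 1.9]. Elementwise product with the kernel and sum: 0.3·2 + 1.9·1.

10.9 2.5
4 1
-0.3 0.1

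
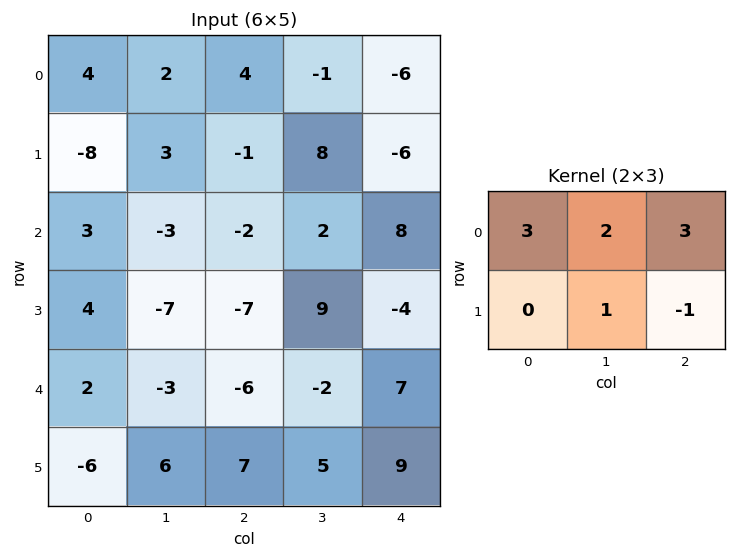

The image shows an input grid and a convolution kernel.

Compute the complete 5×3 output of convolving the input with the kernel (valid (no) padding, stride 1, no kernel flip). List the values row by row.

Output[0,0]: The receptive field on the input at this output position is [4 2 4 / -8 3 -1]. Elementwise product with the kernel and sum: 4·3 + 2·2 + 4·3 + 3·1 + -1·-1.
Output[0,1]: The receptive field on the input at this output position is [2 4 -1 / 3 -1 8]. Elementwise product with the kernel and sum: 2·3 + 4·2 + -1·3 + -1·1 + 8·-1.

32 2 6
-22 27 -11
-3 -23 35
-20 -12 -24
-19 -25 -5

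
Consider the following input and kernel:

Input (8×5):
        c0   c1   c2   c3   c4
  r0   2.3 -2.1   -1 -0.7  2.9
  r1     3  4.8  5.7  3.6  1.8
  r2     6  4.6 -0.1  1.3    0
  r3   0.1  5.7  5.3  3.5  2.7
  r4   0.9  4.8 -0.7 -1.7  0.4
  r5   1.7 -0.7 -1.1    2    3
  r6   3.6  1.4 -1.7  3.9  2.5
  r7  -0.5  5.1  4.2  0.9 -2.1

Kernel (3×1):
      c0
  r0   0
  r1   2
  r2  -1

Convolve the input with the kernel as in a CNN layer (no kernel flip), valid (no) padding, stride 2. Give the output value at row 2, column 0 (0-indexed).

The receptive field on the input at this output position is [0.9 / 1.7 / 3.6]. Elementwise product with the kernel and sum: 1.7·2 + 3.6·-1.

-0.2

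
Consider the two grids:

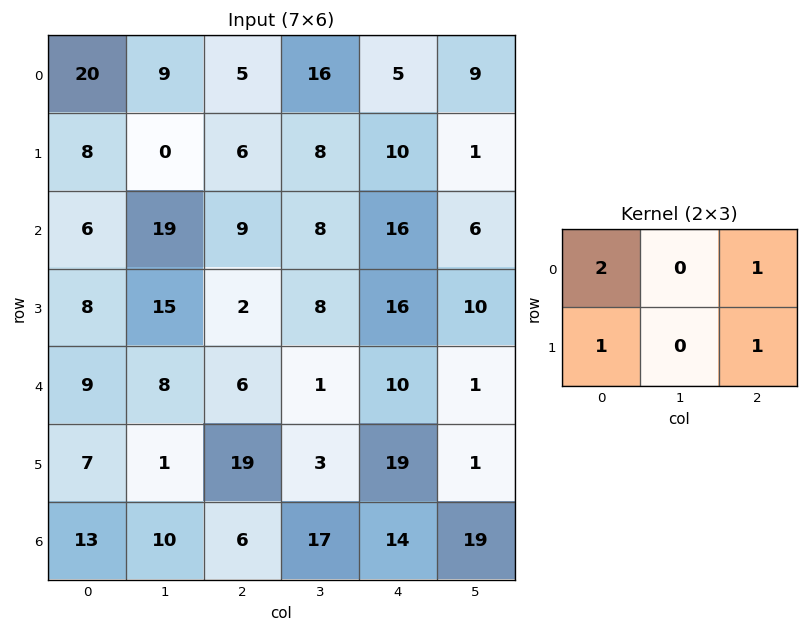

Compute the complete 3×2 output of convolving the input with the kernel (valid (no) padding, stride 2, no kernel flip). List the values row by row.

Output[0,0]: The receptive field on the input at this output position is [20 9 5 / 8 0 6]. Elementwise product with the kernel and sum: 20·2 + 5·1 + 8·1 + 6·1.
Output[0,1]: The receptive field on the input at this output position is [5 16 5 / 6 8 10]. Elementwise product with the kernel and sum: 5·2 + 5·1 + 6·1 + 10·1.

59 31
31 52
50 60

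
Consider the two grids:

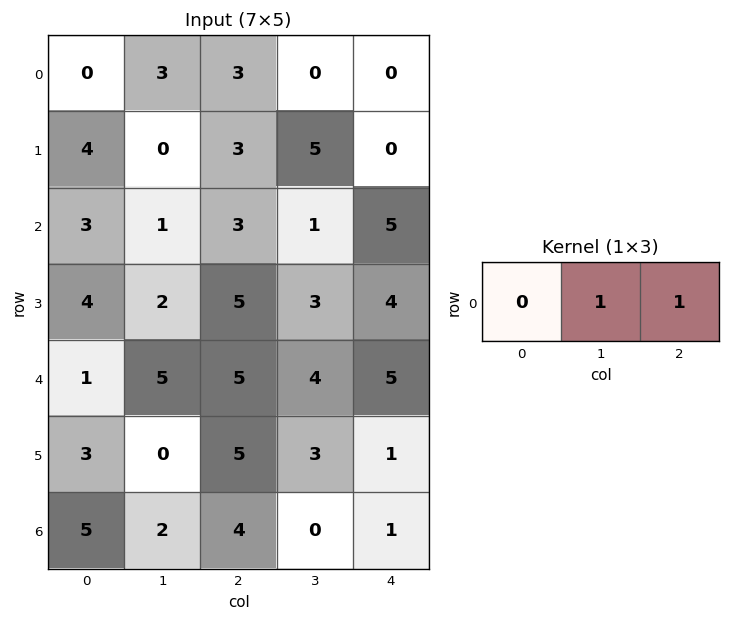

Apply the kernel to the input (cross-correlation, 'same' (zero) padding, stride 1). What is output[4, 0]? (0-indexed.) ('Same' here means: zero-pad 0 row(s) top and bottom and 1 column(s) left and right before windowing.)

6

The receptive field on the zero-padded input at this output position is [0 1 5]. Elementwise product with the kernel and sum: 1·1 + 5·1.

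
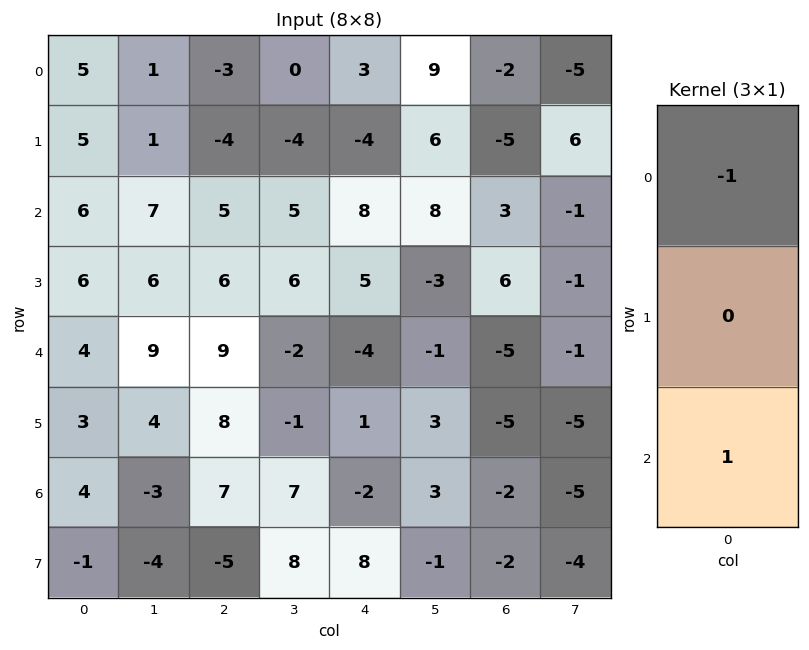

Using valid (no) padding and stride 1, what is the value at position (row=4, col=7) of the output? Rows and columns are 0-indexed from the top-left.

-4

The receptive field on the input at this output position is [-1 / -5 / -5]. Elementwise product with the kernel and sum: -1·-1 + -5·1.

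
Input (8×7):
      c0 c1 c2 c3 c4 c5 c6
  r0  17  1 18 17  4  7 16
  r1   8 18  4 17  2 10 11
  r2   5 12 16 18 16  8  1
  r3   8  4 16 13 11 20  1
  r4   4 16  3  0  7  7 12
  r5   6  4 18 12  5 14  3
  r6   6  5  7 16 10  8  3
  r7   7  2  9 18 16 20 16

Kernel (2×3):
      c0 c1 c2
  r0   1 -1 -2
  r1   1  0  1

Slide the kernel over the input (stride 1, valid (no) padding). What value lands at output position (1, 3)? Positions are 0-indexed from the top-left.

The receptive field on the input at this output position is [17 2 10 / 18 16 8]. Elementwise product with the kernel and sum: 17·1 + 2·-1 + 10·-2 + 18·1 + 8·1.

21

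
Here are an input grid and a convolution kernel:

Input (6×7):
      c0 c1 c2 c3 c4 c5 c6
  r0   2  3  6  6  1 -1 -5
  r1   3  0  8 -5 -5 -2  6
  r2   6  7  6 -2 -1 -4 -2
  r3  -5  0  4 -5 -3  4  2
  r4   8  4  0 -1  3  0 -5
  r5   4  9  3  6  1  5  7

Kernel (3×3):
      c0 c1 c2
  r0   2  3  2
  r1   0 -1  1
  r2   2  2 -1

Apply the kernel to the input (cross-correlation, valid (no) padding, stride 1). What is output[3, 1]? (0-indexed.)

The receptive field on the input at this output position is [0 4 -5 / 4 0 -1 / 9 3 6]. Elementwise product with the kernel and sum: 0·2 + 4·3 + -5·2 + 0·-1 + -1·1 + 9·2 + 3·2 + 6·-1.

19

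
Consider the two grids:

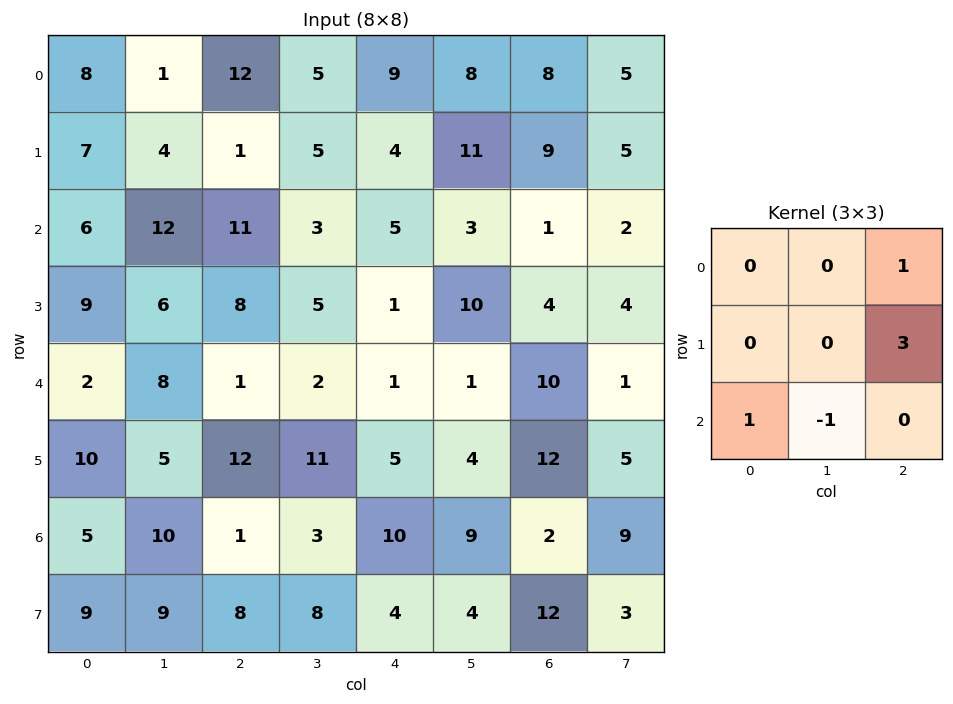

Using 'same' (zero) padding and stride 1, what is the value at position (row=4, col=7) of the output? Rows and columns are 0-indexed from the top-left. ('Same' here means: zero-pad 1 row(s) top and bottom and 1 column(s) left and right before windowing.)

7

The receptive field on the zero-padded input at this output position is [4 4 0 / 10 1 0 / 12 5 0]. Elementwise product with the kernel and sum: 0·1 + 0·3 + 12·1 + 5·-1.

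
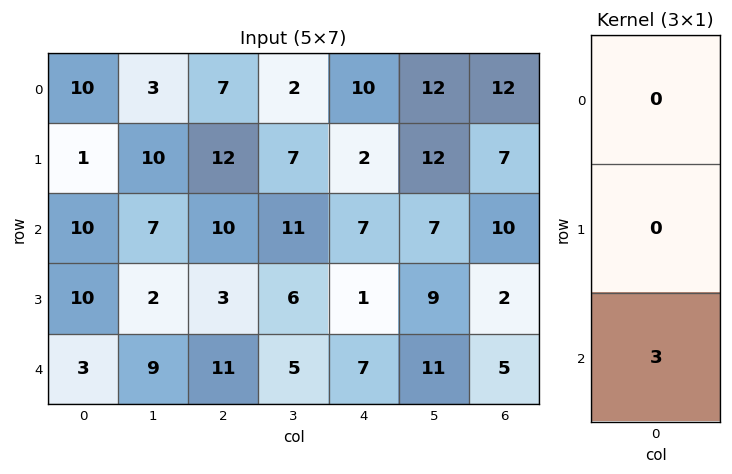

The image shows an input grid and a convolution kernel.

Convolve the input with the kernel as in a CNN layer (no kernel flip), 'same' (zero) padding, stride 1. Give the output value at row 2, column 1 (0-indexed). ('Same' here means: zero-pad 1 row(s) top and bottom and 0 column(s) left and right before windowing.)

6

The receptive field on the zero-padded input at this output position is [10 / 7 / 2]. Elementwise product with the kernel and sum: 2·3.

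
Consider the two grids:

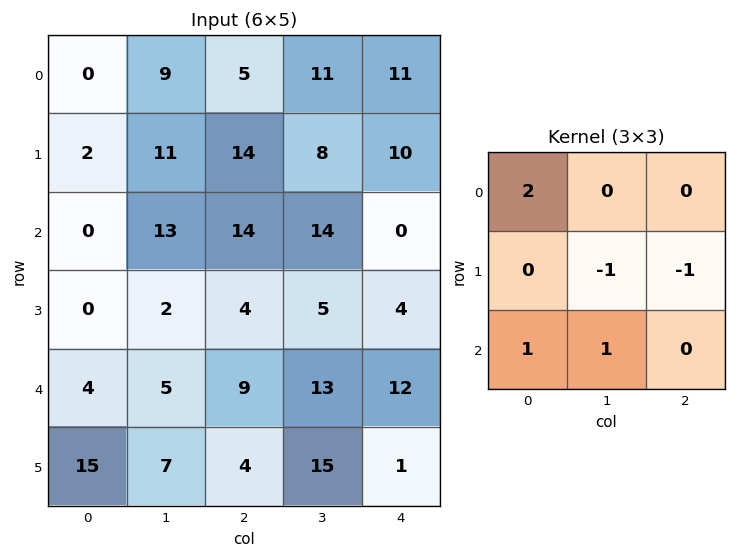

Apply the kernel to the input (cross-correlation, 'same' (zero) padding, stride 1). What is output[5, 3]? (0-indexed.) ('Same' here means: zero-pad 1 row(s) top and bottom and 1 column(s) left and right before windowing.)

2

The receptive field on the zero-padded input at this output position is [9 13 12 / 4 15 1 / 0 0 0]. Elementwise product with the kernel and sum: 9·2 + 15·-1 + 1·-1 + 0·1 + 0·1.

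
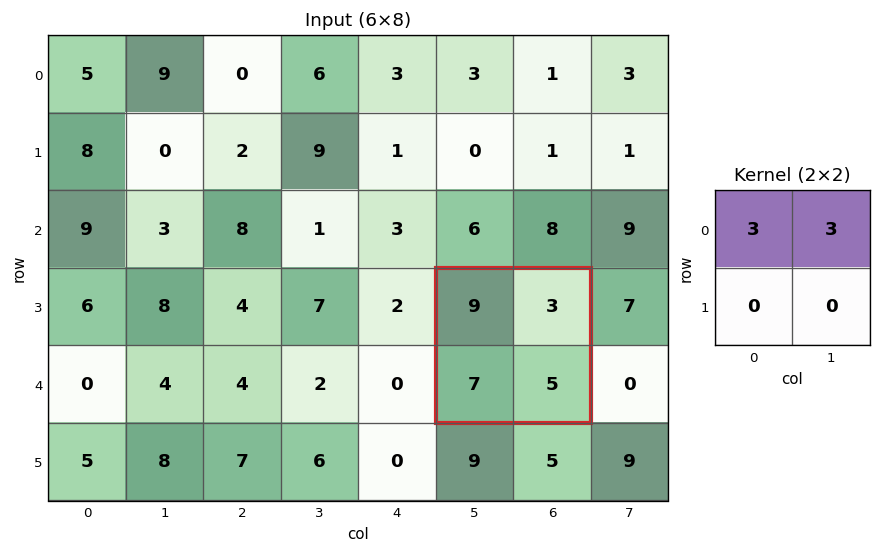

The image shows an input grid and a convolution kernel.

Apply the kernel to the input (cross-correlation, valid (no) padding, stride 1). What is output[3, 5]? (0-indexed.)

36

The receptive field on the input at this output position is [9 3 / 7 5]. Elementwise product with the kernel and sum: 9·3 + 3·3.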